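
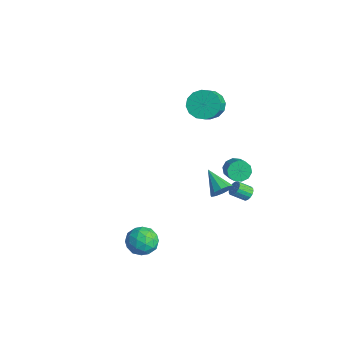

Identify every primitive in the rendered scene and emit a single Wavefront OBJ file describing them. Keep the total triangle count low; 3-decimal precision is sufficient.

v 1.111 -3.551 -2.784
v 1.816 -3.158 -2.178
v 2.224 -4.562 -3.422
v 2.929 -4.169 -2.816
v 2.184 -4.729 -2.427
v 1.497 -4.104 -2.033
v 2.543 -3.616 -3.567
v 1.856 -2.991 -3.173
v 2.701 -3.198 -2.662
v 2.479 -3.886 -1.957
v 1.561 -3.834 -3.643
v 1.339 -4.522 -2.938
v 1.366 -3.265 -2.425
v 2.674 -4.455 -3.175
v 2.236 -4.784 -2.946
v 2.651 -4.553 -2.59
v 1.178 -3.822 -2.34
v 1.593 -3.591 -1.984
v 1.809 -4.514 -2.13
v 2.447 -4.129 -3.616
v 2.862 -3.898 -3.26
v 1.389 -3.167 -3.01
v 1.804 -2.936 -2.654
v 2.231 -3.206 -3.47
v 2.301 -3.058 -2.353
v 2.955 -3.652 -2.728
v 2.728 -3.327 -3.17
v 2.324 -2.96 -2.938
v 2.17 -3.462 -1.939
v 2.824 -4.057 -2.314
v 2.387 -4.386 -2.086
v 1.982 -4.019 -1.854
v 2.69 -3.486 -2.224
v 1.216 -3.663 -3.286
v 1.87 -4.258 -3.661
v 2.058 -3.701 -3.746
v 1.653 -3.334 -3.514
v 1.085 -4.068 -2.872
v 1.739 -4.662 -3.247
v 1.716 -4.76 -2.662
v 1.312 -4.393 -2.43
v 1.35 -4.234 -3.376
v -0.243 2.63 -3.047
v 0.115 2.827 -2.395
v -1.757 2.55 -2.193
v -0.028 3.226 -2.611
v -0.253 3.398 -2.993
v -0.474 3.276 -3.397
v -0.608 2.907 -3.666
v -0.602 2.433 -3.7
v -0.459 2.033 -3.484
v -0.234 1.862 -3.102
v -0.012 1.984 -2.698
v 0.121 2.352 -2.428
v -0.372 3.535 -1.425
v 0.011 3.457 -2.054
v 0.934 3.227 -1.463
v 0.552 3.305 -0.835
v 0.038 3.895 -1.926
v 0.961 3.666 -1.335
v -0.092 4.195 -1.606
v 0.832 3.966 -1.016
v -0.329 4.244 -1.218
v 0.595 4.014 -0.627
v -0.582 4.021 -0.908
v 0.342 3.792 -0.318
v -0.754 3.613 -0.797
v 0.169 3.383 -0.206
v -0.781 3.174 -0.925
v 0.142 2.945 -0.334
v -0.652 2.874 -1.244
v 0.272 2.645 -0.654
v -0.415 2.826 -1.633
v 0.509 2.596 -1.042
v -0.162 3.048 -1.942
v 0.762 2.819 -1.352
v 0.297 4.065 -3.49
v 0.735 3.802 -3.589
v 0.42 3.053 -2.989
v -0.017 3.315 -2.89
v 0.791 3.938 -3.388
v 0.477 3.189 -2.789
v 0.735 4.104 -3.212
v 0.42 3.355 -2.612
v 0.578 4.26 -3.098
v 0.263 3.511 -2.498
v 0.357 4.372 -3.075
v 0.042 3.623 -2.475
v 0.122 4.413 -3.147
v -0.193 3.664 -2.547
v -0.073 4.375 -3.297
v -0.387 3.626 -2.697
v -0.182 4.265 -3.491
v -0.497 3.516 -2.891
v -0.182 4.109 -3.686
v -0.497 3.36 -3.086
v -0.072 3.943 -3.835
v -0.387 3.194 -3.235
v 0.122 3.805 -3.905
v -0.192 3.056 -3.305
v 0.357 3.727 -3.881
v 0.042 2.977 -3.281
v 0.578 3.725 -3.766
v 0.264 2.976 -3.166
v -4.229 3.964 1.413
v -3.391 4.184 0.838
v -2.352 3.235 1.993
v -3.191 3.016 2.567
v -3.423 4.584 1.197
v -2.384 3.636 2.351
v -3.671 4.819 1.613
v -2.633 3.87 2.767
v -4.069 4.824 1.975
v -3.031 3.876 3.13
v -4.51 4.599 2.187
v -3.471 3.651 3.342
v -4.876 4.204 2.191
v -3.837 3.256 3.346
v -5.068 3.745 1.987
v -4.029 2.796 3.142
v -5.036 3.344 1.629
v -3.997 2.396 2.783
v -4.787 3.11 1.213
v -3.749 2.161 2.367
v -4.389 3.104 0.85
v -3.351 2.156 2.005
v -3.949 3.329 0.638
v -2.91 2.381 1.793
v -3.583 3.724 0.634
v -2.544 2.776 1.789
f 1 38 17
f 38 12 41
f 17 41 6
f 38 41 17
f 1 17 13
f 17 6 18
f 13 18 2
f 17 18 13
f 1 13 22
f 13 2 23
f 22 23 8
f 13 23 22
f 1 22 34
f 22 8 37
f 34 37 11
f 22 37 34
f 1 34 38
f 34 11 42
f 38 42 12
f 34 42 38
f 2 18 29
f 18 6 32
f 29 32 10
f 18 32 29
f 6 41 19
f 41 12 40
f 19 40 5
f 41 40 19
f 12 42 39
f 42 11 35
f 39 35 3
f 42 35 39
f 11 37 36
f 37 8 24
f 36 24 7
f 37 24 36
f 8 23 28
f 23 2 25
f 28 25 9
f 23 25 28
f 4 30 16
f 30 10 31
f 16 31 5
f 30 31 16
f 4 16 14
f 16 5 15
f 14 15 3
f 16 15 14
f 4 14 21
f 14 3 20
f 21 20 7
f 14 20 21
f 4 21 26
f 21 7 27
f 26 27 9
f 21 27 26
f 4 26 30
f 26 9 33
f 30 33 10
f 26 33 30
f 5 31 19
f 31 10 32
f 19 32 6
f 31 32 19
f 3 15 39
f 15 5 40
f 39 40 12
f 15 40 39
f 7 20 36
f 20 3 35
f 36 35 11
f 20 35 36
f 9 27 28
f 27 7 24
f 28 24 8
f 27 24 28
f 10 33 29
f 33 9 25
f 29 25 2
f 33 25 29
f 44 43 46
f 44 46 45
f 46 43 47
f 46 47 45
f 47 43 48
f 47 48 45
f 48 43 49
f 48 49 45
f 49 43 50
f 49 50 45
f 50 43 51
f 50 51 45
f 51 43 52
f 51 52 45
f 52 43 53
f 52 53 45
f 53 43 54
f 53 54 45
f 54 43 44
f 54 44 45
f 56 55 59
f 56 59 57
f 57 59 60
f 57 60 58
f 59 55 61
f 59 61 60
f 60 61 62
f 60 62 58
f 61 55 63
f 61 63 62
f 62 63 64
f 62 64 58
f 63 55 65
f 63 65 64
f 64 65 66
f 64 66 58
f 65 55 67
f 65 67 66
f 66 67 68
f 66 68 58
f 67 55 69
f 67 69 68
f 68 69 70
f 68 70 58
f 69 55 71
f 69 71 70
f 70 71 72
f 70 72 58
f 71 55 73
f 71 73 72
f 72 73 74
f 72 74 58
f 73 55 75
f 73 75 74
f 74 75 76
f 74 76 58
f 75 55 56
f 75 56 76
f 76 56 57
f 76 57 58
f 78 77 81
f 78 81 79
f 79 81 82
f 79 82 80
f 81 77 83
f 81 83 82
f 82 83 84
f 82 84 80
f 83 77 85
f 83 85 84
f 84 85 86
f 84 86 80
f 85 77 87
f 85 87 86
f 86 87 88
f 86 88 80
f 87 77 89
f 87 89 88
f 88 89 90
f 88 90 80
f 89 77 91
f 89 91 90
f 90 91 92
f 90 92 80
f 91 77 93
f 91 93 92
f 92 93 94
f 92 94 80
f 93 77 95
f 93 95 94
f 94 95 96
f 94 96 80
f 95 77 97
f 95 97 96
f 96 97 98
f 96 98 80
f 97 77 99
f 97 99 98
f 98 99 100
f 98 100 80
f 99 77 101
f 99 101 100
f 100 101 102
f 100 102 80
f 101 77 103
f 101 103 102
f 102 103 104
f 102 104 80
f 103 77 78
f 103 78 104
f 104 78 79
f 104 79 80
f 106 105 109
f 106 109 107
f 107 109 110
f 107 110 108
f 109 105 111
f 109 111 110
f 110 111 112
f 110 112 108
f 111 105 113
f 111 113 112
f 112 113 114
f 112 114 108
f 113 105 115
f 113 115 114
f 114 115 116
f 114 116 108
f 115 105 117
f 115 117 116
f 116 117 118
f 116 118 108
f 117 105 119
f 117 119 118
f 118 119 120
f 118 120 108
f 119 105 121
f 119 121 120
f 120 121 122
f 120 122 108
f 121 105 123
f 121 123 122
f 122 123 124
f 122 124 108
f 123 105 125
f 123 125 124
f 124 125 126
f 124 126 108
f 125 105 127
f 125 127 126
f 126 127 128
f 126 128 108
f 127 105 129
f 127 129 128
f 128 129 130
f 128 130 108
f 129 105 106
f 129 106 130
f 130 106 107
f 130 107 108



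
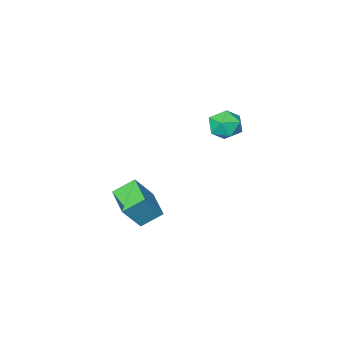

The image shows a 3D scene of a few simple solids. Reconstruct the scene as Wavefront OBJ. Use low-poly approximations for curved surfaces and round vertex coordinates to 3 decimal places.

v -1.917 1.416 2.212
v -0.947 1.792 2.366
v -1.493 -0.012 3.034
v -0.523 0.364 3.188
v -1.341 0.796 3.688
v -1.602 1.679 3.181
v -0.838 0.101 2.219
v -1.099 0.984 1.712
v -0.28 0.979 2.371
v -0.591 1.409 3.278
v -1.849 0.371 2.122
v -2.16 0.801 3.029
v 0.941 -2.845 -3.952
v 2.086 -2.839 -2.398
v 1.434 -0.974 -4.323
v 2.58 -0.968 -2.77
v 2.08 -3.312 -4.79
v 3.226 -3.306 -3.237
v 2.574 -1.441 -5.162
v 3.719 -1.435 -3.608
f 1 12 6
f 1 6 2
f 1 2 8
f 1 8 11
f 1 11 12
f 2 6 10
f 6 12 5
f 12 11 3
f 11 8 7
f 8 2 9
f 4 10 5
f 4 5 3
f 4 3 7
f 4 7 9
f 4 9 10
f 5 10 6
f 3 5 12
f 7 3 11
f 9 7 8
f 10 9 2
f 14 16 13
f 17 14 13
f 13 16 15
f 15 17 13
f 14 20 16
f 18 14 17
f 18 20 14
f 16 20 15
f 19 17 15
f 15 20 19
f 19 18 17
f 20 18 19



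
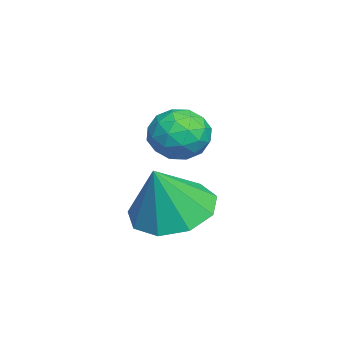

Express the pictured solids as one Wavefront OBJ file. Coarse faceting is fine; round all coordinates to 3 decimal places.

v 3.194 1.032 -2.784
v 4.127 0.809 -3.234
v 3.786 0.668 -1.376
v 4.104 1.508 -3.044
v 3.655 1.985 -2.732
v 2.99 2.015 -2.444
v 2.42 1.585 -2.315
v 2.213 0.896 -2.406
v 2.464 0.271 -2.673
v 3.057 0.001 -2.992
v 3.713 0.214 -3.214
v 0.895 1.678 -1.547
v 1.638 1.482 -1.26
v 0.482 0.438 -1.32
v 1.225 0.242 -1.033
v 0.742 0.752 -0.609
v 0.998 1.519 -0.749
v 1.122 0.401 -1.831
v 1.378 1.168 -1.971
v 1.779 0.694 -1.435
v 1.543 0.911 -0.68
v 0.577 1.009 -1.9
v 0.341 1.226 -1.145
v 1.303 1.689 -1.424
v 0.817 0.231 -1.156
v 0.533 0.531 -0.907
v 0.97 0.416 -0.738
v 0.927 1.71 -1.123
v 1.363 1.596 -0.955
v 0.836 1.166 -0.572
v 0.757 0.324 -1.625
v 1.193 0.21 -1.457
v 1.15 1.504 -1.842
v 1.587 1.389 -1.673
v 1.284 0.754 -2.008
v 1.822 1.11 -1.358
v 1.579 0.382 -1.224
v 1.519 0.475 -1.693
v 1.669 0.925 -1.776
v 1.684 1.238 -0.914
v 1.441 0.509 -0.78
v 1.157 0.809 -0.531
v 1.308 1.259 -0.614
v 1.767 0.774 -1.017
v 0.679 1.411 -1.8
v 0.436 0.682 -1.666
v 0.812 0.661 -1.966
v 0.963 1.111 -2.049
v 0.541 1.538 -1.356
v 0.298 0.81 -1.222
v 0.451 0.995 -0.804
v 0.601 1.445 -0.887
v 0.353 1.146 -1.563
f 2 1 4
f 2 4 3
f 4 1 5
f 4 5 3
f 5 1 6
f 5 6 3
f 6 1 7
f 6 7 3
f 7 1 8
f 7 8 3
f 8 1 9
f 8 9 3
f 9 1 10
f 9 10 3
f 10 1 11
f 10 11 3
f 11 1 2
f 11 2 3
f 12 49 28
f 49 23 52
f 28 52 17
f 49 52 28
f 12 28 24
f 28 17 29
f 24 29 13
f 28 29 24
f 12 24 33
f 24 13 34
f 33 34 19
f 24 34 33
f 12 33 45
f 33 19 48
f 45 48 22
f 33 48 45
f 12 45 49
f 45 22 53
f 49 53 23
f 45 53 49
f 13 29 40
f 29 17 43
f 40 43 21
f 29 43 40
f 17 52 30
f 52 23 51
f 30 51 16
f 52 51 30
f 23 53 50
f 53 22 46
f 50 46 14
f 53 46 50
f 22 48 47
f 48 19 35
f 47 35 18
f 48 35 47
f 19 34 39
f 34 13 36
f 39 36 20
f 34 36 39
f 15 41 27
f 41 21 42
f 27 42 16
f 41 42 27
f 15 27 25
f 27 16 26
f 25 26 14
f 27 26 25
f 15 25 32
f 25 14 31
f 32 31 18
f 25 31 32
f 15 32 37
f 32 18 38
f 37 38 20
f 32 38 37
f 15 37 41
f 37 20 44
f 41 44 21
f 37 44 41
f 16 42 30
f 42 21 43
f 30 43 17
f 42 43 30
f 14 26 50
f 26 16 51
f 50 51 23
f 26 51 50
f 18 31 47
f 31 14 46
f 47 46 22
f 31 46 47
f 20 38 39
f 38 18 35
f 39 35 19
f 38 35 39
f 21 44 40
f 44 20 36
f 40 36 13
f 44 36 40



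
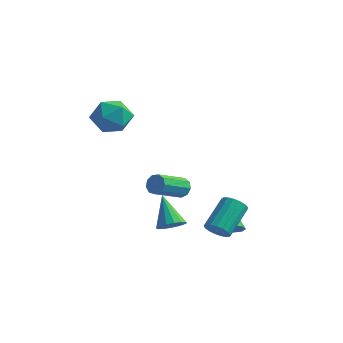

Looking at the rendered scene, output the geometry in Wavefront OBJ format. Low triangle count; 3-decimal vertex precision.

v -3.603 0.345 2.566
v -2.954 -0.364 1.943
v -3.766 -0.956 3.877
v -3.117 -1.665 3.254
v -2.651 -0.735 3.734
v -2.55 0.069 2.924
v -4.17 -1.389 2.896
v -4.069 -0.585 2.086
v -3.304 -1.436 2.147
v -2.365 -1.032 2.665
v -4.355 -0.288 3.155
v -3.416 0.116 3.673
v 0.035 -0.422 -3.671
v 0.657 -0.463 -3.219
v -1.015 0.242 -2.169
v 0.666 -0.096 -3.375
v 0.506 0.183 -3.61
v 0.22 0.301 -3.861
v -0.115 0.224 -4.062
v -0.411 -0.026 -4.158
v -0.587 -0.382 -4.124
v -0.596 -0.749 -3.968
v -0.436 -1.028 -3.733
v -0.15 -1.145 -3.481
v 0.185 -1.068 -3.281
v 0.481 -0.819 -3.185
v 2.594 1.113 -3.76
v 2.816 0.804 -3.309
v 2.026 1.927 -2.92
v 3.092 1.135 -3.443
v 3.076 1.453 -3.763
v 2.778 1.573 -4.081
v 2.373 1.423 -4.21
v 2.097 1.091 -4.076
v 2.112 0.773 -3.756
v 2.411 0.654 -3.439
v -1.473 2.468 -2.694
v -1.077 2.614 -2.226
v -1.431 0.918 -1.398
v -1.827 0.772 -1.866
v -1.476 2.745 -2.128
v -1.83 1.049 -1.3
v -1.873 2.746 -2.295
v -2.227 1.051 -1.467
v -2.083 2.617 -2.648
v -2.437 0.922 -1.82
v -2.008 2.419 -3.023
v -2.362 0.723 -2.195
v -1.682 2.243 -3.244
v -2.036 0.547 -2.416
v -1.259 2.172 -3.208
v -1.613 0.477 -2.379
v -0.935 2.24 -2.931
v -1.289 0.544 -2.103
v -0.864 2.414 -2.543
v -1.218 0.719 -1.715
v 2.871 -0.668 -3.019
v 3.099 -1.057 -2.483
v 3.036 0.499 -1.326
v 2.809 0.888 -1.861
v 3.38 -0.941 -2.624
v 3.317 0.614 -1.466
v 3.545 -0.763 -2.854
v 3.482 0.793 -1.697
v 3.556 -0.563 -3.123
v 3.493 0.993 -1.965
v 3.409 -0.387 -3.367
v 3.346 1.169 -2.21
v 3.14 -0.275 -3.532
v 3.077 1.281 -2.375
v 2.809 -0.253 -3.579
v 2.746 1.302 -2.422
v 2.492 -0.326 -3.498
v 2.429 1.229 -2.341
v 2.263 -0.478 -3.307
v 2.2 1.078 -2.149
v 2.172 -0.673 -3.05
v 2.109 0.883 -1.892
v 2.242 -0.867 -2.786
v 2.179 0.689 -1.628
v 2.456 -1.015 -2.575
v 2.393 0.541 -1.417
v 2.765 -1.084 -2.466
v 2.702 0.472 -1.308
f 1 12 6
f 1 6 2
f 1 2 8
f 1 8 11
f 1 11 12
f 2 6 10
f 6 12 5
f 12 11 3
f 11 8 7
f 8 2 9
f 4 10 5
f 4 5 3
f 4 3 7
f 4 7 9
f 4 9 10
f 5 10 6
f 3 5 12
f 7 3 11
f 9 7 8
f 10 9 2
f 14 13 16
f 14 16 15
f 16 13 17
f 16 17 15
f 17 13 18
f 17 18 15
f 18 13 19
f 18 19 15
f 19 13 20
f 19 20 15
f 20 13 21
f 20 21 15
f 21 13 22
f 21 22 15
f 22 13 23
f 22 23 15
f 23 13 24
f 23 24 15
f 24 13 25
f 24 25 15
f 25 13 26
f 25 26 15
f 26 13 14
f 26 14 15
f 28 27 30
f 28 30 29
f 30 27 31
f 30 31 29
f 31 27 32
f 31 32 29
f 32 27 33
f 32 33 29
f 33 27 34
f 33 34 29
f 34 27 35
f 34 35 29
f 35 27 36
f 35 36 29
f 36 27 28
f 36 28 29
f 38 37 41
f 38 41 39
f 39 41 42
f 39 42 40
f 41 37 43
f 41 43 42
f 42 43 44
f 42 44 40
f 43 37 45
f 43 45 44
f 44 45 46
f 44 46 40
f 45 37 47
f 45 47 46
f 46 47 48
f 46 48 40
f 47 37 49
f 47 49 48
f 48 49 50
f 48 50 40
f 49 37 51
f 49 51 50
f 50 51 52
f 50 52 40
f 51 37 53
f 51 53 52
f 52 53 54
f 52 54 40
f 53 37 55
f 53 55 54
f 54 55 56
f 54 56 40
f 55 37 38
f 55 38 56
f 56 38 39
f 56 39 40
f 58 57 61
f 58 61 59
f 59 61 62
f 59 62 60
f 61 57 63
f 61 63 62
f 62 63 64
f 62 64 60
f 63 57 65
f 63 65 64
f 64 65 66
f 64 66 60
f 65 57 67
f 65 67 66
f 66 67 68
f 66 68 60
f 67 57 69
f 67 69 68
f 68 69 70
f 68 70 60
f 69 57 71
f 69 71 70
f 70 71 72
f 70 72 60
f 71 57 73
f 71 73 72
f 72 73 74
f 72 74 60
f 73 57 75
f 73 75 74
f 74 75 76
f 74 76 60
f 75 57 77
f 75 77 76
f 76 77 78
f 76 78 60
f 77 57 79
f 77 79 78
f 78 79 80
f 78 80 60
f 79 57 81
f 79 81 80
f 80 81 82
f 80 82 60
f 81 57 83
f 81 83 82
f 82 83 84
f 82 84 60
f 83 57 58
f 83 58 84
f 84 58 59
f 84 59 60



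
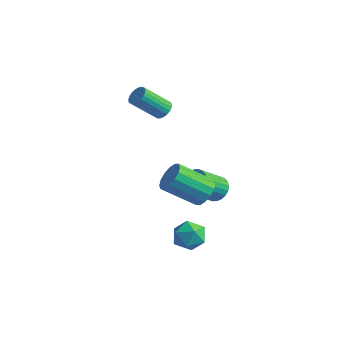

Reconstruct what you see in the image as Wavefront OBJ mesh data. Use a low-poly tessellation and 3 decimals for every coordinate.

v 1.657 -3.164 -2.759
v 1.99 -2.847 -3.55
v 3.03 -3.233 -2.21
v 3.363 -2.916 -3.001
v 2.869 -2.368 -2.46
v 2.021 -2.325 -2.799
v 2.999 -3.755 -2.961
v 2.151 -3.712 -3.3
v 2.819 -3.212 -3.675
v 2.738 -2.355 -3.365
v 2.282 -3.725 -2.395
v 2.201 -2.868 -2.085
v 1.588 -0.914 -1.407
v 1.968 -0.606 -0.712
v 0.752 -1.797 0.482
v 0.372 -2.106 -0.213
v 1.63 -0.335 -0.787
v 0.413 -1.526 0.408
v 1.28 -0.219 -1.028
v 0.064 -1.41 0.167
v 1.013 -0.29 -1.37
v -0.204 -1.481 -0.176
v 0.9 -0.528 -1.723
v -0.316 -1.719 -0.528
v 0.972 -0.869 -1.99
v -0.245 -2.061 -0.796
v 1.208 -1.223 -2.102
v -0.008 -2.414 -0.908
v 1.547 -1.494 -2.028
v 0.33 -2.685 -0.833
v 1.896 -1.61 -1.787
v 0.68 -2.801 -0.592
v 2.164 -1.539 -1.444
v 0.947 -2.73 -0.25
v 2.276 -1.301 -1.092
v 1.06 -2.492 0.103
v 2.205 -0.959 -0.824
v 0.988 -2.151 0.37
v -0.485 2.264 -3.891
v -0.04 1.789 -4.322
v -0.371 0.461 -3.199
v -0.815 0.936 -2.769
v 0.165 1.902 -4.128
v -0.166 0.574 -3.005
v 0.271 2.07 -3.898
v -0.06 0.743 -2.775
v 0.262 2.268 -3.667
v -0.069 0.94 -2.544
v 0.14 2.465 -3.47
v -0.191 1.137 -2.347
v -0.078 2.631 -3.337
v -0.409 1.304 -2.214
v -0.357 2.742 -3.289
v -0.688 1.414 -2.166
v -0.656 2.78 -3.332
v -0.987 1.452 -2.209
v -0.929 2.739 -3.461
v -1.26 1.411 -2.338
v -1.134 2.626 -3.655
v -1.465 1.298 -2.532
v -1.24 2.457 -3.885
v -1.571 1.13 -2.762
v -1.231 2.26 -4.116
v -1.562 0.932 -2.993
v -1.109 2.063 -4.313
v -1.44 0.735 -3.19
v -0.891 1.896 -4.446
v -1.222 0.569 -3.323
v -0.612 1.786 -4.494
v -0.943 0.458 -3.371
v -0.313 1.748 -4.451
v -0.644 0.42 -3.328
v -3.495 1.569 0.979
v -3.18 1.849 1.407
v -3.931 0.73 2.689
v -4.245 0.451 2.261
v -3.39 1.983 1.401
v -4.141 0.864 2.683
v -3.619 2.046 1.322
v -4.37 0.927 2.604
v -3.825 2.026 1.183
v -4.576 0.907 2.466
v -3.975 1.927 1.01
v -4.726 0.809 2.292
v -4.041 1.767 0.831
v -4.792 0.648 2.113
v -4.013 1.572 0.677
v -4.764 0.453 1.96
v -3.895 1.377 0.576
v -4.646 0.258 1.858
v -3.708 1.215 0.544
v -4.459 0.096 1.827
v -3.484 1.114 0.588
v -4.235 -0.004 1.87
v -3.262 1.092 0.699
v -4.013 -0.026 1.981
v -3.08 1.153 0.858
v -3.831 0.034 2.141
v -2.969 1.285 1.039
v -3.72 0.167 2.321
v -2.95 1.467 1.209
v -3.701 0.348 2.491
v -3.024 1.666 1.339
v -3.775 0.548 2.621
f 1 12 6
f 1 6 2
f 1 2 8
f 1 8 11
f 1 11 12
f 2 6 10
f 6 12 5
f 12 11 3
f 11 8 7
f 8 2 9
f 4 10 5
f 4 5 3
f 4 3 7
f 4 7 9
f 4 9 10
f 5 10 6
f 3 5 12
f 7 3 11
f 9 7 8
f 10 9 2
f 14 13 17
f 14 17 15
f 15 17 18
f 15 18 16
f 17 13 19
f 17 19 18
f 18 19 20
f 18 20 16
f 19 13 21
f 19 21 20
f 20 21 22
f 20 22 16
f 21 13 23
f 21 23 22
f 22 23 24
f 22 24 16
f 23 13 25
f 23 25 24
f 24 25 26
f 24 26 16
f 25 13 27
f 25 27 26
f 26 27 28
f 26 28 16
f 27 13 29
f 27 29 28
f 28 29 30
f 28 30 16
f 29 13 31
f 29 31 30
f 30 31 32
f 30 32 16
f 31 13 33
f 31 33 32
f 32 33 34
f 32 34 16
f 33 13 35
f 33 35 34
f 34 35 36
f 34 36 16
f 35 13 37
f 35 37 36
f 36 37 38
f 36 38 16
f 37 13 14
f 37 14 38
f 38 14 15
f 38 15 16
f 40 39 43
f 40 43 41
f 41 43 44
f 41 44 42
f 43 39 45
f 43 45 44
f 44 45 46
f 44 46 42
f 45 39 47
f 45 47 46
f 46 47 48
f 46 48 42
f 47 39 49
f 47 49 48
f 48 49 50
f 48 50 42
f 49 39 51
f 49 51 50
f 50 51 52
f 50 52 42
f 51 39 53
f 51 53 52
f 52 53 54
f 52 54 42
f 53 39 55
f 53 55 54
f 54 55 56
f 54 56 42
f 55 39 57
f 55 57 56
f 56 57 58
f 56 58 42
f 57 39 59
f 57 59 58
f 58 59 60
f 58 60 42
f 59 39 61
f 59 61 60
f 60 61 62
f 60 62 42
f 61 39 63
f 61 63 62
f 62 63 64
f 62 64 42
f 63 39 65
f 63 65 64
f 64 65 66
f 64 66 42
f 65 39 67
f 65 67 66
f 66 67 68
f 66 68 42
f 67 39 69
f 67 69 68
f 68 69 70
f 68 70 42
f 69 39 71
f 69 71 70
f 70 71 72
f 70 72 42
f 71 39 40
f 71 40 72
f 72 40 41
f 72 41 42
f 74 73 77
f 74 77 75
f 75 77 78
f 75 78 76
f 77 73 79
f 77 79 78
f 78 79 80
f 78 80 76
f 79 73 81
f 79 81 80
f 80 81 82
f 80 82 76
f 81 73 83
f 81 83 82
f 82 83 84
f 82 84 76
f 83 73 85
f 83 85 84
f 84 85 86
f 84 86 76
f 85 73 87
f 85 87 86
f 86 87 88
f 86 88 76
f 87 73 89
f 87 89 88
f 88 89 90
f 88 90 76
f 89 73 91
f 89 91 90
f 90 91 92
f 90 92 76
f 91 73 93
f 91 93 92
f 92 93 94
f 92 94 76
f 93 73 95
f 93 95 94
f 94 95 96
f 94 96 76
f 95 73 97
f 95 97 96
f 96 97 98
f 96 98 76
f 97 73 99
f 97 99 98
f 98 99 100
f 98 100 76
f 99 73 101
f 99 101 100
f 100 101 102
f 100 102 76
f 101 73 103
f 101 103 102
f 102 103 104
f 102 104 76
f 103 73 74
f 103 74 104
f 104 74 75
f 104 75 76



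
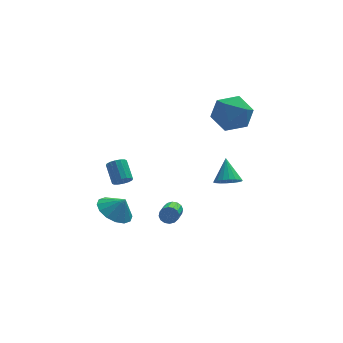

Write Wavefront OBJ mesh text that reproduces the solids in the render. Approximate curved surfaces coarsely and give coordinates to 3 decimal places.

v 1.969 2.445 -1.873
v 2.513 2.029 -1.544
v 2.111 3.475 -0.807
v 2.687 2.225 -1.757
v 2.719 2.465 -1.993
v 2.602 2.701 -2.206
v 2.36 2.886 -2.352
v 2.04 2.984 -2.404
v 1.706 2.975 -2.351
v 1.424 2.861 -2.203
v 1.25 2.664 -1.989
v 1.218 2.424 -1.753
v 1.335 2.188 -1.541
v 1.577 2.003 -1.394
v 1.897 1.905 -1.343
v 2.231 1.914 -1.396
v 1.093 2.78 2.988
v 1.656 3.694 3.544
v 2.824 2.026 2.476
v 3.387 2.94 3.032
v 2.795 2.11 3.682
v 1.725 2.576 3.998
v 2.755 3.144 2.022
v 1.685 3.61 2.338
v 2.683 3.919 2.947
v 2.708 3.28 3.973
v 1.772 2.44 2.047
v 1.797 1.801 3.073
v -3.665 1.763 -0.467
v -3.139 1.733 -0.347
v -3.25 2.727 0.387
v -3.775 2.757 0.267
v -3.153 1.898 -0.572
v -3.263 2.892 0.161
v -3.303 2.027 -0.769
v -3.414 3.02 -0.036
v -3.551 2.085 -0.885
v -3.661 3.078 -0.152
v -3.829 2.057 -0.889
v -3.94 3.05 -0.156
v -4.063 1.95 -0.78
v -4.174 2.944 -0.046
v -4.19 1.793 -0.587
v -4.301 2.787 0.147
v -4.177 1.628 -0.361
v -4.287 2.622 0.372
v -4.026 1.5 -0.164
v -4.137 2.493 0.569
v -3.779 1.442 -0.048
v -3.889 2.435 0.685
v -3.5 1.47 -0.044
v -3.611 2.463 0.689
v -3.266 1.576 -0.154
v -3.377 2.57 0.58
v -4.192 1.261 -2.23
v -3.344 1.697 -2.645
v -3.668 1.079 -1.35
v -3.606 2.102 -2.405
v -4.025 2.281 -2.119
v -4.488 2.187 -1.862
v -4.873 1.845 -1.704
v -5.075 1.346 -1.687
v -5.04 0.825 -1.815
v -4.778 0.42 -2.055
v -4.359 0.241 -2.341
v -3.895 0.334 -2.598
v -3.511 0.677 -2.756
v -3.309 1.175 -2.773
v -0.918 2.468 -3.632
v -0.682 2.19 -4.003
v -1.245 0.635 -3.198
v -1.482 0.912 -2.828
v -0.496 2.223 -3.811
v -1.059 0.667 -3.006
v -0.423 2.32 -3.571
v -0.987 0.765 -2.766
v -0.483 2.458 -3.348
v -1.047 0.902 -2.543
v -0.66 2.598 -3.2
v -1.223 1.042 -2.395
v -0.906 2.703 -3.169
v -1.469 1.147 -2.364
v -1.155 2.745 -3.262
v -1.718 1.19 -2.457
v -1.341 2.713 -3.454
v -1.904 1.157 -2.649
v -1.413 2.615 -3.694
v -1.977 1.06 -2.889
v -1.353 2.478 -3.917
v -1.917 0.922 -3.112
v -1.177 2.338 -4.065
v -1.74 0.782 -3.26
v -0.931 2.233 -4.096
v -1.494 0.677 -3.291
f 2 1 4
f 2 4 3
f 4 1 5
f 4 5 3
f 5 1 6
f 5 6 3
f 6 1 7
f 6 7 3
f 7 1 8
f 7 8 3
f 8 1 9
f 8 9 3
f 9 1 10
f 9 10 3
f 10 1 11
f 10 11 3
f 11 1 12
f 11 12 3
f 12 1 13
f 12 13 3
f 13 1 14
f 13 14 3
f 14 1 15
f 14 15 3
f 15 1 16
f 15 16 3
f 16 1 2
f 16 2 3
f 17 28 22
f 17 22 18
f 17 18 24
f 17 24 27
f 17 27 28
f 18 22 26
f 22 28 21
f 28 27 19
f 27 24 23
f 24 18 25
f 20 26 21
f 20 21 19
f 20 19 23
f 20 23 25
f 20 25 26
f 21 26 22
f 19 21 28
f 23 19 27
f 25 23 24
f 26 25 18
f 30 29 33
f 30 33 31
f 31 33 34
f 31 34 32
f 33 29 35
f 33 35 34
f 34 35 36
f 34 36 32
f 35 29 37
f 35 37 36
f 36 37 38
f 36 38 32
f 37 29 39
f 37 39 38
f 38 39 40
f 38 40 32
f 39 29 41
f 39 41 40
f 40 41 42
f 40 42 32
f 41 29 43
f 41 43 42
f 42 43 44
f 42 44 32
f 43 29 45
f 43 45 44
f 44 45 46
f 44 46 32
f 45 29 47
f 45 47 46
f 46 47 48
f 46 48 32
f 47 29 49
f 47 49 48
f 48 49 50
f 48 50 32
f 49 29 51
f 49 51 50
f 50 51 52
f 50 52 32
f 51 29 53
f 51 53 52
f 52 53 54
f 52 54 32
f 53 29 30
f 53 30 54
f 54 30 31
f 54 31 32
f 56 55 58
f 56 58 57
f 58 55 59
f 58 59 57
f 59 55 60
f 59 60 57
f 60 55 61
f 60 61 57
f 61 55 62
f 61 62 57
f 62 55 63
f 62 63 57
f 63 55 64
f 63 64 57
f 64 55 65
f 64 65 57
f 65 55 66
f 65 66 57
f 66 55 67
f 66 67 57
f 67 55 68
f 67 68 57
f 68 55 56
f 68 56 57
f 70 69 73
f 70 73 71
f 71 73 74
f 71 74 72
f 73 69 75
f 73 75 74
f 74 75 76
f 74 76 72
f 75 69 77
f 75 77 76
f 76 77 78
f 76 78 72
f 77 69 79
f 77 79 78
f 78 79 80
f 78 80 72
f 79 69 81
f 79 81 80
f 80 81 82
f 80 82 72
f 81 69 83
f 81 83 82
f 82 83 84
f 82 84 72
f 83 69 85
f 83 85 84
f 84 85 86
f 84 86 72
f 85 69 87
f 85 87 86
f 86 87 88
f 86 88 72
f 87 69 89
f 87 89 88
f 88 89 90
f 88 90 72
f 89 69 91
f 89 91 90
f 90 91 92
f 90 92 72
f 91 69 93
f 91 93 92
f 92 93 94
f 92 94 72
f 93 69 70
f 93 70 94
f 94 70 71
f 94 71 72



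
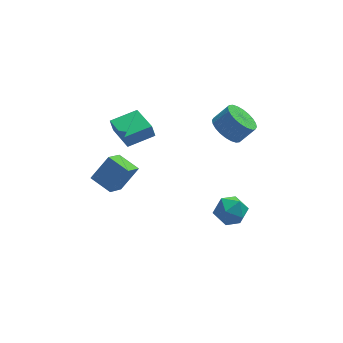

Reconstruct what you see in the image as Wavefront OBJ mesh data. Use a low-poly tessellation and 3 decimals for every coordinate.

v 3.171 -1.089 2.49
v 3.739 -1.856 1.984
v 4.637 -1.837 2.964
v 4.069 -1.071 3.47
v 3.909 -1.506 1.821
v 4.808 -1.488 2.801
v 3.966 -1.093 1.76
v 4.865 -1.075 2.74
v 3.903 -0.68 1.81
v 4.802 -0.661 2.79
v 3.728 -0.329 1.964
v 4.627 -0.31 2.944
v 3.468 -0.093 2.198
v 4.367 -0.074 3.178
v 3.163 -0.009 2.476
v 4.062 0.009 3.456
v 2.859 -0.09 2.757
v 3.758 -0.071 3.737
v 2.603 -0.323 2.996
v 3.501 -0.304 3.976
v 2.432 -0.672 3.159
v 3.331 -0.654 4.139
v 2.375 -1.085 3.22
v 3.274 -1.067 4.2
v 2.438 -1.499 3.17
v 3.337 -1.48 4.15
v 2.613 -1.85 3.016
v 3.512 -1.831 3.996
v 2.873 -2.086 2.782
v 3.772 -2.067 3.762
v 3.178 -2.169 2.504
v 4.077 -2.151 3.484
v 3.482 -2.089 2.223
v 4.381 -2.07 3.203
v -2.554 -1.632 2.63
v -2.721 -1.55 3.428
v -2.994 0.39 2.331
v -3.161 0.472 3.129
v -0.919 -1.232 2.931
v -1.086 -1.15 3.729
v -1.359 0.79 2.632
v -1.526 0.872 3.43
v -3.714 0.514 -1.9
v -4.526 -0.615 -0.854
v -2.592 0.928 -0.582
v -3.404 -0.201 0.464
v -2.796 -0.559 -2.344
v -3.608 -1.688 -1.298
v -1.674 -0.145 -1.026
v -2.486 -1.274 0.02
v 2.494 -2.392 -2.99
v 3.417 -2.661 -3.513
v 2.503 -3.959 -2.167
v 3.426 -4.228 -2.69
v 3.438 -3.445 -1.926
v 3.433 -2.477 -2.435
v 2.487 -4.143 -3.245
v 2.482 -3.175 -3.754
v 3.412 -3.744 -3.67
v 4 -3.312 -2.855
v 1.92 -3.308 -2.825
v 2.508 -2.876 -2.01
f 2 1 5
f 2 5 3
f 3 5 6
f 3 6 4
f 5 1 7
f 5 7 6
f 6 7 8
f 6 8 4
f 7 1 9
f 7 9 8
f 8 9 10
f 8 10 4
f 9 1 11
f 9 11 10
f 10 11 12
f 10 12 4
f 11 1 13
f 11 13 12
f 12 13 14
f 12 14 4
f 13 1 15
f 13 15 14
f 14 15 16
f 14 16 4
f 15 1 17
f 15 17 16
f 16 17 18
f 16 18 4
f 17 1 19
f 17 19 18
f 18 19 20
f 18 20 4
f 19 1 21
f 19 21 20
f 20 21 22
f 20 22 4
f 21 1 23
f 21 23 22
f 22 23 24
f 22 24 4
f 23 1 25
f 23 25 24
f 24 25 26
f 24 26 4
f 25 1 27
f 25 27 26
f 26 27 28
f 26 28 4
f 27 1 29
f 27 29 28
f 28 29 30
f 28 30 4
f 29 1 31
f 29 31 30
f 30 31 32
f 30 32 4
f 31 1 33
f 31 33 32
f 32 33 34
f 32 34 4
f 33 1 2
f 33 2 34
f 34 2 3
f 34 3 4
f 36 38 35
f 39 36 35
f 35 38 37
f 37 39 35
f 36 42 38
f 40 36 39
f 40 42 36
f 38 42 37
f 41 39 37
f 37 42 41
f 41 40 39
f 42 40 41
f 44 46 43
f 47 44 43
f 43 46 45
f 45 47 43
f 44 50 46
f 48 44 47
f 48 50 44
f 46 50 45
f 49 47 45
f 45 50 49
f 49 48 47
f 50 48 49
f 51 62 56
f 51 56 52
f 51 52 58
f 51 58 61
f 51 61 62
f 52 56 60
f 56 62 55
f 62 61 53
f 61 58 57
f 58 52 59
f 54 60 55
f 54 55 53
f 54 53 57
f 54 57 59
f 54 59 60
f 55 60 56
f 53 55 62
f 57 53 61
f 59 57 58
f 60 59 52



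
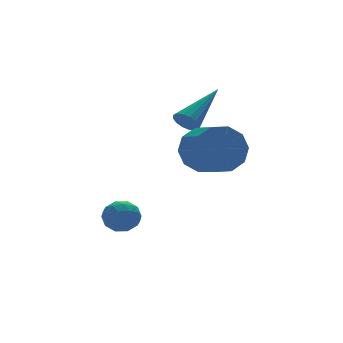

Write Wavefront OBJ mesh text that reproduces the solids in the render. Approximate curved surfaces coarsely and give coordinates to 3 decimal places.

v 1.908 -1.682 1.205
v 2.123 -1.515 0.773
v 3.492 -1.058 2.235
v 1.983 -1.31 0.864
v 1.823 -1.204 1.046
v 1.686 -1.227 1.271
v 1.609 -1.371 1.477
v 1.611 -1.599 1.611
v 1.693 -1.849 1.636
v 1.833 -2.054 1.546
v 1.992 -2.159 1.364
v 2.129 -2.136 1.139
v 2.207 -1.992 0.932
v 2.205 -1.764 0.798
v -0.353 -1.349 -2.039
v 0.106 -1.635 -2.457
v -1.166 -1.885 -2.563
v -0.707 -2.171 -2.981
v -0.727 -2.35 -2.322
v -0.225 -2.019 -1.998
v -0.835 -1.501 -3.022
v -0.333 -1.17 -2.698
v -0.192 -1.729 -3.065
v -0.125 -2.254 -2.632
v -0.935 -1.266 -2.388
v -0.868 -1.791 -1.955
v -0.052 -1.445 -2.202
v -1.008 -2.075 -2.818
v -1.019 -2.18 -2.431
v -0.75 -2.349 -2.677
v -0.247 -1.67 -1.932
v 0.023 -1.839 -2.178
v -0.466 -2.259 -2.098
v -1.083 -1.681 -2.842
v -0.813 -1.85 -3.088
v -0.31 -1.171 -2.343
v -0.041 -1.34 -2.589
v -0.594 -1.261 -2.922
v 0.042 -1.669 -2.805
v -0.435 -1.984 -3.113
v -0.511 -1.59 -3.137
v -0.216 -1.395 -2.946
v 0.081 -1.977 -2.55
v -0.396 -2.292 -2.859
v -0.408 -2.397 -2.471
v -0.113 -2.203 -2.28
v -0.094 -2.032 -2.907
v -0.664 -1.228 -2.161
v -1.141 -1.543 -2.47
v -0.947 -1.317 -2.74
v -0.652 -1.123 -2.549
v -0.625 -1.536 -1.907
v -1.102 -1.851 -2.215
v -0.844 -2.125 -2.074
v -0.549 -1.93 -1.883
v -0.966 -1.488 -2.113
v 2.373 -2.111 0.028
v 2.781 -1.848 0.868
v 2.695 -3.007 1.272
v 2.287 -3.269 0.432
v 2.187 -1.785 0.923
v 2.102 -2.944 1.327
v 1.664 -1.847 0.636
v 1.579 -3.005 1.04
v 1.412 -2.009 0.117
v 1.327 -3.168 0.52
v 1.527 -2.21 -0.436
v 1.442 -3.369 -0.032
v 1.965 -2.373 -0.812
v 1.879 -3.532 -0.408
v 2.558 -2.436 -0.867
v 2.473 -3.595 -0.463
v 3.081 -2.375 -0.58
v 2.996 -3.533 -0.176
v 3.333 -2.212 -0.06
v 3.248 -3.371 0.343
v 3.218 -2.011 0.492
v 3.133 -3.17 0.896
f 2 1 4
f 2 4 3
f 4 1 5
f 4 5 3
f 5 1 6
f 5 6 3
f 6 1 7
f 6 7 3
f 7 1 8
f 7 8 3
f 8 1 9
f 8 9 3
f 9 1 10
f 9 10 3
f 10 1 11
f 10 11 3
f 11 1 12
f 11 12 3
f 12 1 13
f 12 13 3
f 13 1 14
f 13 14 3
f 14 1 2
f 14 2 3
f 15 52 31
f 52 26 55
f 31 55 20
f 52 55 31
f 15 31 27
f 31 20 32
f 27 32 16
f 31 32 27
f 15 27 36
f 27 16 37
f 36 37 22
f 27 37 36
f 15 36 48
f 36 22 51
f 48 51 25
f 36 51 48
f 15 48 52
f 48 25 56
f 52 56 26
f 48 56 52
f 16 32 43
f 32 20 46
f 43 46 24
f 32 46 43
f 20 55 33
f 55 26 54
f 33 54 19
f 55 54 33
f 26 56 53
f 56 25 49
f 53 49 17
f 56 49 53
f 25 51 50
f 51 22 38
f 50 38 21
f 51 38 50
f 22 37 42
f 37 16 39
f 42 39 23
f 37 39 42
f 18 44 30
f 44 24 45
f 30 45 19
f 44 45 30
f 18 30 28
f 30 19 29
f 28 29 17
f 30 29 28
f 18 28 35
f 28 17 34
f 35 34 21
f 28 34 35
f 18 35 40
f 35 21 41
f 40 41 23
f 35 41 40
f 18 40 44
f 40 23 47
f 44 47 24
f 40 47 44
f 19 45 33
f 45 24 46
f 33 46 20
f 45 46 33
f 17 29 53
f 29 19 54
f 53 54 26
f 29 54 53
f 21 34 50
f 34 17 49
f 50 49 25
f 34 49 50
f 23 41 42
f 41 21 38
f 42 38 22
f 41 38 42
f 24 47 43
f 47 23 39
f 43 39 16
f 47 39 43
f 58 57 61
f 58 61 59
f 59 61 62
f 59 62 60
f 61 57 63
f 61 63 62
f 62 63 64
f 62 64 60
f 63 57 65
f 63 65 64
f 64 65 66
f 64 66 60
f 65 57 67
f 65 67 66
f 66 67 68
f 66 68 60
f 67 57 69
f 67 69 68
f 68 69 70
f 68 70 60
f 69 57 71
f 69 71 70
f 70 71 72
f 70 72 60
f 71 57 73
f 71 73 72
f 72 73 74
f 72 74 60
f 73 57 75
f 73 75 74
f 74 75 76
f 74 76 60
f 75 57 77
f 75 77 76
f 76 77 78
f 76 78 60
f 77 57 58
f 77 58 78
f 78 58 59
f 78 59 60



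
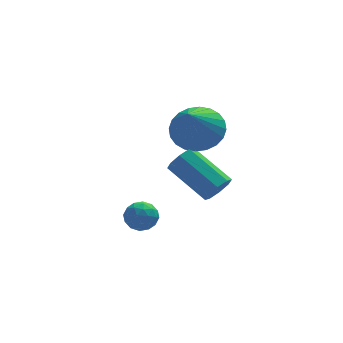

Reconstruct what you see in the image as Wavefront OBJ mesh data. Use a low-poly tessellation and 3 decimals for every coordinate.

v 0.82 3.067 -1.282
v 1.374 3.301 -1.584
v 1.426 2.699 -0.456
v 1.98 2.933 -0.758
v 1.527 3.363 -0.508
v 1.152 3.59 -1.019
v 1.648 2.41 -1.021
v 1.273 2.637 -1.532
v 1.886 2.895 -1.423
v 1.811 3.483 -1.106
v 0.989 2.517 -0.934
v 0.914 3.105 -0.617
v 1.044 3.216 -1.506
v 1.756 2.784 -0.534
v 1.49 3.036 -0.387
v 1.815 3.174 -0.565
v 0.913 3.386 -1.173
v 1.239 3.524 -1.351
v 1.329 3.56 -0.718
v 1.561 2.476 -0.689
v 1.887 2.614 -0.867
v 0.985 2.826 -1.475
v 1.31 2.964 -1.653
v 1.471 2.44 -1.322
v 1.67 3.115 -1.589
v 2.026 2.899 -1.103
v 1.831 2.591 -1.258
v 1.611 2.725 -1.558
v 1.626 3.461 -1.402
v 1.982 3.245 -0.917
v 1.716 3.497 -0.77
v 1.496 3.631 -1.07
v 1.927 3.222 -1.308
v 0.818 2.755 -1.123
v 1.174 2.539 -0.638
v 1.304 2.369 -0.97
v 1.084 2.503 -1.27
v 0.774 3.101 -0.937
v 1.13 2.885 -0.451
v 1.189 3.275 -0.482
v 0.969 3.409 -0.782
v 0.873 2.778 -0.732
v 3.944 1.951 0.74
v 4.399 2.396 0.672
v 3.312 3.654 1.632
v 2.856 3.209 1.7
v 4.077 2.399 0.303
v 2.99 3.657 1.263
v 3.677 2.14 0.19
v 2.59 3.398 1.15
v 3.433 1.77 0.399
v 2.346 3.028 1.359
v 3.488 1.506 0.808
v 2.401 2.764 1.768
v 3.81 1.503 1.177
v 2.723 2.761 2.137
v 4.21 1.762 1.29
v 3.123 3.02 2.25
v 4.454 2.132 1.081
v 3.367 3.39 2.041
v 3.62 4.022 2.616
v 4.194 4.564 3.278
v 3 2.718 4.224
v 3.843 4.759 3.3
v 3.458 4.841 3.219
v 3.098 4.799 3.046
v 2.817 4.638 2.807
v 2.659 4.384 2.54
v 2.646 4.074 2.284
v 2.782 3.757 2.079
v 3.046 3.479 1.955
v 3.397 3.285 1.933
v 3.781 3.202 2.014
v 4.142 3.244 2.187
v 4.422 3.405 2.426
v 4.581 3.659 2.693
v 4.593 3.969 2.949
v 4.457 4.287 3.154
f 1 38 17
f 38 12 41
f 17 41 6
f 38 41 17
f 1 17 13
f 17 6 18
f 13 18 2
f 17 18 13
f 1 13 22
f 13 2 23
f 22 23 8
f 13 23 22
f 1 22 34
f 22 8 37
f 34 37 11
f 22 37 34
f 1 34 38
f 34 11 42
f 38 42 12
f 34 42 38
f 2 18 29
f 18 6 32
f 29 32 10
f 18 32 29
f 6 41 19
f 41 12 40
f 19 40 5
f 41 40 19
f 12 42 39
f 42 11 35
f 39 35 3
f 42 35 39
f 11 37 36
f 37 8 24
f 36 24 7
f 37 24 36
f 8 23 28
f 23 2 25
f 28 25 9
f 23 25 28
f 4 30 16
f 30 10 31
f 16 31 5
f 30 31 16
f 4 16 14
f 16 5 15
f 14 15 3
f 16 15 14
f 4 14 21
f 14 3 20
f 21 20 7
f 14 20 21
f 4 21 26
f 21 7 27
f 26 27 9
f 21 27 26
f 4 26 30
f 26 9 33
f 30 33 10
f 26 33 30
f 5 31 19
f 31 10 32
f 19 32 6
f 31 32 19
f 3 15 39
f 15 5 40
f 39 40 12
f 15 40 39
f 7 20 36
f 20 3 35
f 36 35 11
f 20 35 36
f 9 27 28
f 27 7 24
f 28 24 8
f 27 24 28
f 10 33 29
f 33 9 25
f 29 25 2
f 33 25 29
f 44 43 47
f 44 47 45
f 45 47 48
f 45 48 46
f 47 43 49
f 47 49 48
f 48 49 50
f 48 50 46
f 49 43 51
f 49 51 50
f 50 51 52
f 50 52 46
f 51 43 53
f 51 53 52
f 52 53 54
f 52 54 46
f 53 43 55
f 53 55 54
f 54 55 56
f 54 56 46
f 55 43 57
f 55 57 56
f 56 57 58
f 56 58 46
f 57 43 59
f 57 59 58
f 58 59 60
f 58 60 46
f 59 43 44
f 59 44 60
f 60 44 45
f 60 45 46
f 62 61 64
f 62 64 63
f 64 61 65
f 64 65 63
f 65 61 66
f 65 66 63
f 66 61 67
f 66 67 63
f 67 61 68
f 67 68 63
f 68 61 69
f 68 69 63
f 69 61 70
f 69 70 63
f 70 61 71
f 70 71 63
f 71 61 72
f 71 72 63
f 72 61 73
f 72 73 63
f 73 61 74
f 73 74 63
f 74 61 75
f 74 75 63
f 75 61 76
f 75 76 63
f 76 61 77
f 76 77 63
f 77 61 78
f 77 78 63
f 78 61 62
f 78 62 63



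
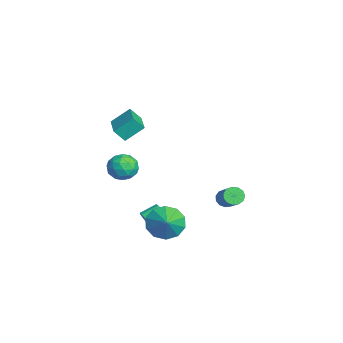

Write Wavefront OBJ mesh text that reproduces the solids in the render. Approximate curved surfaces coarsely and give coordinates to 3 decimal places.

v -2.208 -2.838 -1.447
v -1.435 -2.324 -1.262
v -1.805 -3.836 -0.358
v -1.032 -3.322 -0.173
v -1.889 -2.983 0.043
v -2.138 -2.366 -0.63
v -1.102 -3.794 -0.99
v -1.351 -3.177 -1.663
v -0.752 -2.915 -0.979
v -1.238 -2.414 -0.341
v -2.002 -3.746 -1.279
v -2.488 -3.245 -0.641
v -1.857 -2.494 -1.45
v -1.383 -3.666 -0.17
v -1.887 -3.467 -0.043
v -1.433 -3.165 0.066
v -2.27 -2.518 -1.079
v -1.816 -2.216 -0.97
v -2.083 -2.603 -0.203
v -1.424 -3.944 -0.65
v -0.97 -3.642 -0.541
v -1.807 -2.995 -1.686
v -1.353 -2.693 -1.577
v -1.157 -3.557 -1.417
v -1.001 -2.539 -1.175
v -0.764 -3.125 -0.535
v -0.805 -3.402 -1.015
v -0.951 -3.04 -1.411
v -1.287 -2.244 -0.8
v -1.05 -2.83 -0.16
v -1.554 -2.631 -0.033
v -1.7 -2.269 -0.429
v -0.885 -2.591 -0.634
v -2.19 -3.33 -1.46
v -1.953 -3.916 -0.82
v -1.54 -3.891 -1.191
v -1.686 -3.529 -1.587
v -2.476 -3.035 -1.085
v -2.239 -3.621 -0.445
v -2.289 -3.12 -0.209
v -2.435 -2.758 -0.605
v -2.355 -3.569 -0.986
v -0.144 -3.862 3.631
v -0.201 -2.825 4.478
v -0.049 -3.28 2.925
v -0.106 -2.243 3.772
v 1.506 -3.917 3.808
v 1.449 -2.88 4.655
v 1.601 -3.335 3.102
v 1.544 -2.298 3.949
v 0.54 -2.149 -3.782
v 0.726 -1.877 -4.247
v 0.466 -0.939 -3.803
v 0.28 -1.211 -3.338
v 0.441 -1.932 -4.3
v 0.181 -0.994 -3.855
v 0.182 -2.044 -4.213
v -0.078 -1.106 -3.769
v 0.019 -2.185 -4.011
v -0.241 -1.247 -3.567
v -0.004 -2.316 -3.748
v -0.264 -1.378 -3.304
v 0.119 -2.402 -3.494
v -0.141 -1.464 -3.049
v 0.354 -2.421 -3.317
v 0.094 -1.483 -2.873
v 0.639 -2.366 -3.265
v 0.379 -1.428 -2.82
v 0.898 -2.254 -3.351
v 0.638 -1.316 -2.907
v 1.061 -2.113 -3.553
v 0.801 -1.175 -3.109
v 1.084 -1.982 -3.816
v 0.824 -1.044 -3.372
v 0.961 -1.896 -4.071
v 0.701 -0.958 -3.626
v 0.707 2.227 -2.393
v 1.002 1.808 -2.706
v 2.288 1.994 -1.739
v 1.993 2.413 -1.427
v 1.071 2.104 -2.854
v 2.357 2.29 -1.887
v 1.024 2.439 -2.857
v 2.311 2.625 -1.89
v 0.877 2.706 -2.712
v 2.163 2.892 -1.745
v 0.675 2.822 -2.466
v 1.962 3.008 -1.499
v 0.484 2.748 -2.197
v 1.77 2.934 -1.23
v 0.363 2.509 -1.991
v 1.65 2.696 -1.024
v 0.352 2.181 -1.912
v 1.638 2.367 -0.945
v 0.453 1.867 -1.986
v 1.739 2.053 -1.019
v 0.635 1.667 -2.19
v 1.921 1.853 -1.223
v 0.839 1.645 -2.458
v 2.126 1.831 -1.491
v 2.279 -1.325 -2.985
v 2.864 -1.386 -3.915
v 3.401 -1.395 -2.275
v 2.8 -0.73 -3.749
v 2.537 -0.301 -3.292
v 2.176 -0.263 -2.717
v 1.854 -0.631 -2.245
v 1.694 -1.264 -2.055
v 1.758 -1.92 -2.221
v 2.02 -2.349 -2.678
v 2.382 -2.387 -3.253
v 2.704 -2.019 -3.725
f 1 38 17
f 38 12 41
f 17 41 6
f 38 41 17
f 1 17 13
f 17 6 18
f 13 18 2
f 17 18 13
f 1 13 22
f 13 2 23
f 22 23 8
f 13 23 22
f 1 22 34
f 22 8 37
f 34 37 11
f 22 37 34
f 1 34 38
f 34 11 42
f 38 42 12
f 34 42 38
f 2 18 29
f 18 6 32
f 29 32 10
f 18 32 29
f 6 41 19
f 41 12 40
f 19 40 5
f 41 40 19
f 12 42 39
f 42 11 35
f 39 35 3
f 42 35 39
f 11 37 36
f 37 8 24
f 36 24 7
f 37 24 36
f 8 23 28
f 23 2 25
f 28 25 9
f 23 25 28
f 4 30 16
f 30 10 31
f 16 31 5
f 30 31 16
f 4 16 14
f 16 5 15
f 14 15 3
f 16 15 14
f 4 14 21
f 14 3 20
f 21 20 7
f 14 20 21
f 4 21 26
f 21 7 27
f 26 27 9
f 21 27 26
f 4 26 30
f 26 9 33
f 30 33 10
f 26 33 30
f 5 31 19
f 31 10 32
f 19 32 6
f 31 32 19
f 3 15 39
f 15 5 40
f 39 40 12
f 15 40 39
f 7 20 36
f 20 3 35
f 36 35 11
f 20 35 36
f 9 27 28
f 27 7 24
f 28 24 8
f 27 24 28
f 10 33 29
f 33 9 25
f 29 25 2
f 33 25 29
f 44 46 43
f 47 44 43
f 43 46 45
f 45 47 43
f 44 50 46
f 48 44 47
f 48 50 44
f 46 50 45
f 49 47 45
f 45 50 49
f 49 48 47
f 50 48 49
f 52 51 55
f 52 55 53
f 53 55 56
f 53 56 54
f 55 51 57
f 55 57 56
f 56 57 58
f 56 58 54
f 57 51 59
f 57 59 58
f 58 59 60
f 58 60 54
f 59 51 61
f 59 61 60
f 60 61 62
f 60 62 54
f 61 51 63
f 61 63 62
f 62 63 64
f 62 64 54
f 63 51 65
f 63 65 64
f 64 65 66
f 64 66 54
f 65 51 67
f 65 67 66
f 66 67 68
f 66 68 54
f 67 51 69
f 67 69 68
f 68 69 70
f 68 70 54
f 69 51 71
f 69 71 70
f 70 71 72
f 70 72 54
f 71 51 73
f 71 73 72
f 72 73 74
f 72 74 54
f 73 51 75
f 73 75 74
f 74 75 76
f 74 76 54
f 75 51 52
f 75 52 76
f 76 52 53
f 76 53 54
f 78 77 81
f 78 81 79
f 79 81 82
f 79 82 80
f 81 77 83
f 81 83 82
f 82 83 84
f 82 84 80
f 83 77 85
f 83 85 84
f 84 85 86
f 84 86 80
f 85 77 87
f 85 87 86
f 86 87 88
f 86 88 80
f 87 77 89
f 87 89 88
f 88 89 90
f 88 90 80
f 89 77 91
f 89 91 90
f 90 91 92
f 90 92 80
f 91 77 93
f 91 93 92
f 92 93 94
f 92 94 80
f 93 77 95
f 93 95 94
f 94 95 96
f 94 96 80
f 95 77 97
f 95 97 96
f 96 97 98
f 96 98 80
f 97 77 99
f 97 99 98
f 98 99 100
f 98 100 80
f 99 77 78
f 99 78 100
f 100 78 79
f 100 79 80
f 102 101 104
f 102 104 103
f 104 101 105
f 104 105 103
f 105 101 106
f 105 106 103
f 106 101 107
f 106 107 103
f 107 101 108
f 107 108 103
f 108 101 109
f 108 109 103
f 109 101 110
f 109 110 103
f 110 101 111
f 110 111 103
f 111 101 112
f 111 112 103
f 112 101 102
f 112 102 103



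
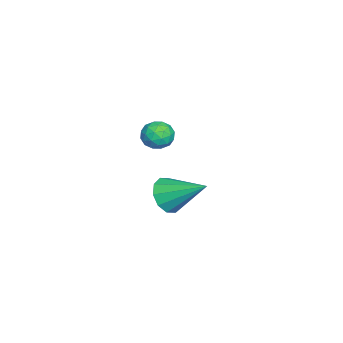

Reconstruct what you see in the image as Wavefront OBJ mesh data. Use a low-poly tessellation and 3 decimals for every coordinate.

v 2.05 -1.809 2.102
v 2.52 -1.568 1.574
v 2.28 -2.952 1.786
v 2.75 -2.711 1.258
v 2.926 -2.631 1.979
v 2.784 -1.925 2.175
v 2.016 -2.595 1.185
v 1.874 -1.889 1.381
v 2.499 -2.054 1.008
v 3.061 -2.077 1.498
v 1.739 -2.443 1.862
v 2.301 -2.466 2.352
v 2.265 -1.588 1.866
v 2.535 -2.932 1.494
v 2.639 -2.885 1.918
v 2.915 -2.744 1.608
v 2.42 -1.798 2.219
v 2.696 -1.657 1.909
v 2.935 -2.281 2.147
v 2.104 -2.863 1.451
v 2.38 -2.722 1.141
v 1.885 -1.776 1.752
v 2.161 -1.635 1.442
v 1.865 -2.239 1.213
v 2.529 -1.732 1.223
v 2.664 -2.404 1.037
v 2.233 -2.336 0.994
v 2.149 -1.921 1.109
v 2.859 -1.746 1.511
v 2.995 -2.417 1.325
v 3.098 -2.371 1.749
v 3.014 -1.955 1.864
v 2.847 -2.031 1.178
v 1.805 -2.103 2.035
v 1.941 -2.774 1.849
v 1.786 -2.565 1.496
v 1.702 -2.149 1.611
v 2.136 -2.116 2.323
v 2.271 -2.788 2.137
v 2.651 -2.599 2.251
v 2.567 -2.184 2.366
v 1.953 -2.489 2.182
v -0.494 -2.42 -3.751
v -0.134 -2.013 -4.567
v 0.034 -0.64 -2.629
v -0.72 -1.865 -4.526
v -1.219 -1.929 -4.19
v -1.442 -2.181 -3.686
v -1.302 -2.524 -3.207
v -0.853 -2.828 -2.936
v -0.267 -2.976 -2.976
v 0.232 -2.912 -3.313
v 0.455 -2.66 -3.817
v 0.315 -2.316 -4.296
f 1 38 17
f 38 12 41
f 17 41 6
f 38 41 17
f 1 17 13
f 17 6 18
f 13 18 2
f 17 18 13
f 1 13 22
f 13 2 23
f 22 23 8
f 13 23 22
f 1 22 34
f 22 8 37
f 34 37 11
f 22 37 34
f 1 34 38
f 34 11 42
f 38 42 12
f 34 42 38
f 2 18 29
f 18 6 32
f 29 32 10
f 18 32 29
f 6 41 19
f 41 12 40
f 19 40 5
f 41 40 19
f 12 42 39
f 42 11 35
f 39 35 3
f 42 35 39
f 11 37 36
f 37 8 24
f 36 24 7
f 37 24 36
f 8 23 28
f 23 2 25
f 28 25 9
f 23 25 28
f 4 30 16
f 30 10 31
f 16 31 5
f 30 31 16
f 4 16 14
f 16 5 15
f 14 15 3
f 16 15 14
f 4 14 21
f 14 3 20
f 21 20 7
f 14 20 21
f 4 21 26
f 21 7 27
f 26 27 9
f 21 27 26
f 4 26 30
f 26 9 33
f 30 33 10
f 26 33 30
f 5 31 19
f 31 10 32
f 19 32 6
f 31 32 19
f 3 15 39
f 15 5 40
f 39 40 12
f 15 40 39
f 7 20 36
f 20 3 35
f 36 35 11
f 20 35 36
f 9 27 28
f 27 7 24
f 28 24 8
f 27 24 28
f 10 33 29
f 33 9 25
f 29 25 2
f 33 25 29
f 44 43 46
f 44 46 45
f 46 43 47
f 46 47 45
f 47 43 48
f 47 48 45
f 48 43 49
f 48 49 45
f 49 43 50
f 49 50 45
f 50 43 51
f 50 51 45
f 51 43 52
f 51 52 45
f 52 43 53
f 52 53 45
f 53 43 54
f 53 54 45
f 54 43 44
f 54 44 45



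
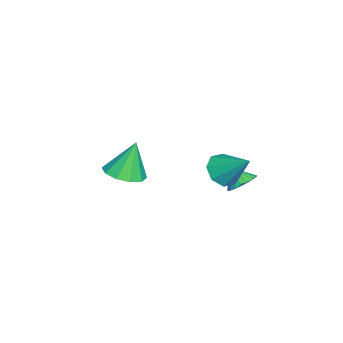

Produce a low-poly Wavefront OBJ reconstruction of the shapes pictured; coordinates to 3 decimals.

v 2.417 2.732 1.302
v 3.193 2.393 1.226
v 3.043 3.908 2.438
v 3.085 2.868 0.794
v 2.586 3.263 0.66
v 1.988 3.347 0.902
v 1.642 3.071 1.378
v 1.749 2.597 1.81
v 2.249 2.202 1.944
v 2.846 2.117 1.702
v -1.763 2.893 -2.447
v -1.086 2.978 -2.114
v -2.057 2.287 -1.693
v -1.238 3.202 -1.994
v -1.47 3.379 -1.942
v -1.747 3.482 -1.967
v -2.027 3.495 -2.065
v -2.266 3.416 -2.222
v -2.429 3.258 -2.412
v -2.491 3.044 -2.608
v -2.441 2.807 -2.779
v -2.289 2.583 -2.9
v -2.057 2.406 -2.952
v -1.78 2.303 -2.926
v -1.5 2.29 -2.828
v -1.261 2.369 -2.672
v -1.098 2.527 -2.481
v -1.036 2.741 -2.285
v -1.055 -2.145 -1.951
v -0.088 -2.286 -1.698
v -1.445 -1.695 -0.209
v -0.158 -1.69 -1.868
v -0.57 -1.267 -2.069
v -1.168 -1.18 -2.225
v -1.723 -1.461 -2.277
v -2.023 -2.004 -2.203
v -1.953 -2.6 -2.034
v -1.54 -3.023 -1.832
v -0.942 -3.11 -1.676
v -0.388 -2.829 -1.625
f 2 1 4
f 2 4 3
f 4 1 5
f 4 5 3
f 5 1 6
f 5 6 3
f 6 1 7
f 6 7 3
f 7 1 8
f 7 8 3
f 8 1 9
f 8 9 3
f 9 1 10
f 9 10 3
f 10 1 2
f 10 2 3
f 12 11 14
f 12 14 13
f 14 11 15
f 14 15 13
f 15 11 16
f 15 16 13
f 16 11 17
f 16 17 13
f 17 11 18
f 17 18 13
f 18 11 19
f 18 19 13
f 19 11 20
f 19 20 13
f 20 11 21
f 20 21 13
f 21 11 22
f 21 22 13
f 22 11 23
f 22 23 13
f 23 11 24
f 23 24 13
f 24 11 25
f 24 25 13
f 25 11 26
f 25 26 13
f 26 11 27
f 26 27 13
f 27 11 28
f 27 28 13
f 28 11 12
f 28 12 13
f 30 29 32
f 30 32 31
f 32 29 33
f 32 33 31
f 33 29 34
f 33 34 31
f 34 29 35
f 34 35 31
f 35 29 36
f 35 36 31
f 36 29 37
f 36 37 31
f 37 29 38
f 37 38 31
f 38 29 39
f 38 39 31
f 39 29 40
f 39 40 31
f 40 29 30
f 40 30 31



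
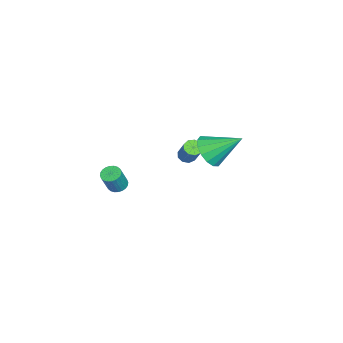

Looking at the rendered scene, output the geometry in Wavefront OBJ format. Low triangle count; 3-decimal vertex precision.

v -2.472 0.541 0.186
v -1.395 0.579 0.112
v -2.448 2.279 1.434
v -1.581 0.888 -0.315
v -2.005 1.104 -0.608
v -2.555 1.169 -0.688
v -3.082 1.065 -0.534
v -3.446 0.821 -0.186
v -3.549 0.502 0.261
v -3.363 0.193 0.688
v -2.938 -0.023 0.981
v -2.389 -0.088 1.061
v -1.861 0.016 0.907
v -1.498 0.26 0.559
v 2.864 -3.264 0.987
v 3.278 -3.535 0.748
v 3.811 -3.767 1.933
v 3.396 -3.496 2.173
v 3.356 -3.335 0.752
v 3.888 -3.567 1.938
v 3.359 -3.124 0.792
v 3.891 -3.356 1.978
v 3.286 -2.935 0.862
v 3.819 -3.166 2.047
v 3.149 -2.795 0.951
v 3.682 -3.027 2.136
v 2.969 -2.727 1.045
v 3.501 -2.959 2.23
v 2.772 -2.741 1.131
v 3.305 -2.973 2.316
v 2.59 -2.834 1.194
v 3.123 -3.066 2.38
v 2.449 -2.993 1.227
v 2.982 -3.225 2.412
v 2.372 -3.193 1.222
v 2.904 -3.425 2.408
v 2.369 -3.404 1.182
v 2.901 -3.636 2.368
v 2.441 -3.594 1.113
v 2.974 -3.825 2.298
v 2.578 -3.733 1.024
v 3.111 -3.965 2.209
v 2.759 -3.801 0.93
v 3.291 -4.033 2.115
v 2.955 -3.787 0.844
v 3.488 -4.019 2.029
v 3.137 -3.694 0.78
v 3.67 -3.926 1.966
v -4.333 -0.96 -1.65
v -4.035 -1.409 -1.686
v -3.149 -0.929 -0.367
v -3.447 -0.48 -0.33
v -3.882 -1.139 -1.887
v -2.996 -0.659 -0.568
v -3.94 -0.785 -1.977
v -3.054 -0.306 -0.657
v -4.182 -0.513 -1.913
v -3.296 -0.034 -0.594
v -4.494 -0.45 -1.727
v -3.609 0.029 -0.407
v -4.731 -0.626 -1.504
v -3.845 -0.146 -0.184
v -4.782 -0.957 -1.349
v -3.896 -0.478 -0.03
v -4.622 -1.29 -1.335
v -3.736 -0.81 -0.016
v -4.327 -1.469 -1.469
v -3.442 -0.989 -0.149
f 2 1 4
f 2 4 3
f 4 1 5
f 4 5 3
f 5 1 6
f 5 6 3
f 6 1 7
f 6 7 3
f 7 1 8
f 7 8 3
f 8 1 9
f 8 9 3
f 9 1 10
f 9 10 3
f 10 1 11
f 10 11 3
f 11 1 12
f 11 12 3
f 12 1 13
f 12 13 3
f 13 1 14
f 13 14 3
f 14 1 2
f 14 2 3
f 16 15 19
f 16 19 17
f 17 19 20
f 17 20 18
f 19 15 21
f 19 21 20
f 20 21 22
f 20 22 18
f 21 15 23
f 21 23 22
f 22 23 24
f 22 24 18
f 23 15 25
f 23 25 24
f 24 25 26
f 24 26 18
f 25 15 27
f 25 27 26
f 26 27 28
f 26 28 18
f 27 15 29
f 27 29 28
f 28 29 30
f 28 30 18
f 29 15 31
f 29 31 30
f 30 31 32
f 30 32 18
f 31 15 33
f 31 33 32
f 32 33 34
f 32 34 18
f 33 15 35
f 33 35 34
f 34 35 36
f 34 36 18
f 35 15 37
f 35 37 36
f 36 37 38
f 36 38 18
f 37 15 39
f 37 39 38
f 38 39 40
f 38 40 18
f 39 15 41
f 39 41 40
f 40 41 42
f 40 42 18
f 41 15 43
f 41 43 42
f 42 43 44
f 42 44 18
f 43 15 45
f 43 45 44
f 44 45 46
f 44 46 18
f 45 15 47
f 45 47 46
f 46 47 48
f 46 48 18
f 47 15 16
f 47 16 48
f 48 16 17
f 48 17 18
f 50 49 53
f 50 53 51
f 51 53 54
f 51 54 52
f 53 49 55
f 53 55 54
f 54 55 56
f 54 56 52
f 55 49 57
f 55 57 56
f 56 57 58
f 56 58 52
f 57 49 59
f 57 59 58
f 58 59 60
f 58 60 52
f 59 49 61
f 59 61 60
f 60 61 62
f 60 62 52
f 61 49 63
f 61 63 62
f 62 63 64
f 62 64 52
f 63 49 65
f 63 65 64
f 64 65 66
f 64 66 52
f 65 49 67
f 65 67 66
f 66 67 68
f 66 68 52
f 67 49 50
f 67 50 68
f 68 50 51
f 68 51 52



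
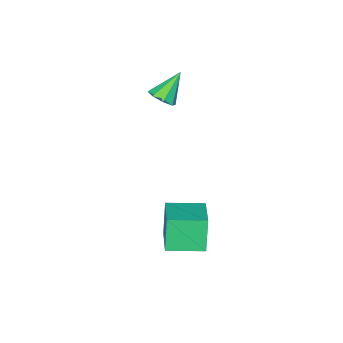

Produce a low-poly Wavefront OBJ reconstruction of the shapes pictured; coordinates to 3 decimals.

v -3.105 -3.175 3.041
v -2.727 -3.176 3.398
v -3.915 -3.165 3.899
v -2.835 -2.808 3.292
v -3.101 -2.655 3.039
v -3.369 -2.806 2.787
v -3.483 -3.174 2.684
v -3.375 -3.542 2.79
v -3.109 -3.695 3.043
v -2.84 -3.543 3.295
v -1.28 -1.059 -1.339
v -1.599 -1.325 -0.118
v -2.263 -0.227 -1.415
v -2.582 -0.493 -0.193
v -0.538 -0.147 -0.947
v -0.857 -0.413 0.275
v -1.521 0.685 -1.022
v -1.84 0.419 0.199
f 2 1 4
f 2 4 3
f 4 1 5
f 4 5 3
f 5 1 6
f 5 6 3
f 6 1 7
f 6 7 3
f 7 1 8
f 7 8 3
f 8 1 9
f 8 9 3
f 9 1 10
f 9 10 3
f 10 1 2
f 10 2 3
f 12 14 11
f 15 12 11
f 11 14 13
f 13 15 11
f 12 18 14
f 16 12 15
f 16 18 12
f 14 18 13
f 17 15 13
f 13 18 17
f 17 16 15
f 18 16 17



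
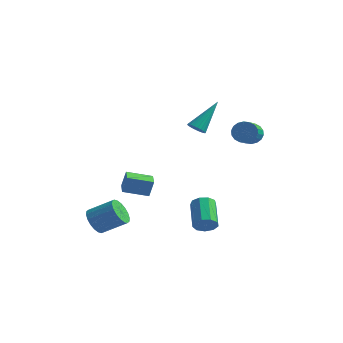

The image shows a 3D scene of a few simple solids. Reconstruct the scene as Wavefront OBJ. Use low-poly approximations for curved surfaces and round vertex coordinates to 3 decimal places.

v -1.942 -0.787 -2.139
v -1.726 -0.639 -1.122
v -2.543 0.038 -2.131
v -2.327 0.186 -1.114
v -0.793 0.054 -2.506
v -0.577 0.202 -1.489
v -1.394 0.879 -2.498
v -1.178 1.027 -1.481
v 1.929 0.35 2.922
v 2.372 0.52 2.643
v 2.371 1.75 4.478
v 2.221 0.652 2.567
v 2.026 0.738 2.545
v 1.816 0.766 2.58
v 1.623 0.729 2.667
v 1.477 0.636 2.793
v 1.4 0.498 2.939
v 1.403 0.338 3.082
v 1.486 0.18 3.2
v 1.637 0.048 3.277
v 1.832 -0.039 3.299
v 2.042 -0.066 3.264
v 2.235 -0.03 3.176
v 2.381 0.064 3.05
v 2.458 0.201 2.905
v 2.455 0.361 2.762
v 3.51 3.2 1.939
v 3.893 3.557 2.42
v 4.373 2.096 3.121
v 3.99 1.74 2.641
v 3.61 3.531 2.559
v 4.09 2.07 3.261
v 3.308 3.44 2.576
v 3.788 1.979 3.278
v 3.046 3.301 2.467
v 3.526 1.841 3.169
v 2.876 3.143 2.253
v 3.356 1.682 2.955
v 2.831 2.996 1.977
v 3.311 1.535 2.679
v 2.921 2.889 1.694
v 3.401 1.428 2.395
v 3.127 2.844 1.459
v 3.607 1.383 2.16
v 3.41 2.87 1.319
v 3.89 1.409 2.021
v 3.712 2.961 1.302
v 4.192 1.5 2.004
v 3.974 3.099 1.411
v 4.454 1.639 2.113
v 4.144 3.258 1.625
v 4.624 1.797 2.327
v 4.189 3.405 1.901
v 4.669 1.944 2.603
v 4.099 3.512 2.185
v 4.579 2.051 2.886
v 3.886 -1.942 -2.684
v 4.256 -2.058 -2.137
v 3.364 -0.813 -1.27
v 2.994 -0.698 -1.816
v 4.455 -1.735 -2.395
v 3.562 -0.491 -1.528
v 4.387 -1.51 -2.789
v 3.495 -0.265 -1.921
v 4.085 -1.487 -3.133
v 3.193 -0.242 -2.265
v 3.69 -1.676 -3.267
v 2.798 -0.432 -2.399
v 3.387 -1.991 -3.128
v 2.494 -0.746 -2.261
v 3.317 -2.282 -2.781
v 2.425 -1.038 -1.914
v 3.514 -2.415 -2.389
v 2.621 -1.17 -1.522
v 3.885 -2.326 -2.135
v 2.992 -1.082 -1.267
v -2.15 -3.018 -3.493
v -1.625 -3.503 -3.953
v -0.386 -2.946 -3.128
v -0.91 -2.462 -2.667
v -1.638 -3.181 -4.152
v -0.398 -2.624 -3.326
v -1.752 -2.827 -4.219
v -0.513 -2.27 -3.394
v -1.945 -2.511 -4.143
v -0.705 -1.954 -3.318
v -2.179 -2.295 -3.938
v -0.939 -1.738 -3.112
v -2.406 -2.222 -3.644
v -1.167 -1.666 -2.819
v -2.583 -2.308 -3.321
v -1.344 -1.751 -2.496
v -2.674 -2.534 -3.032
v -1.435 -1.977 -2.207
v -2.662 -2.856 -2.834
v -1.422 -2.299 -2.008
v -2.547 -3.21 -2.766
v -1.308 -2.653 -1.941
v -2.355 -3.526 -2.842
v -1.115 -2.969 -2.017
v -2.121 -3.742 -3.048
v -0.881 -3.185 -2.222
v -1.893 -3.814 -3.341
v -0.654 -3.258 -2.516
v -1.716 -3.729 -3.664
v -0.477 -3.172 -2.839
f 2 4 1
f 5 2 1
f 1 4 3
f 3 5 1
f 2 8 4
f 6 2 5
f 6 8 2
f 4 8 3
f 7 5 3
f 3 8 7
f 7 6 5
f 8 6 7
f 10 9 12
f 10 12 11
f 12 9 13
f 12 13 11
f 13 9 14
f 13 14 11
f 14 9 15
f 14 15 11
f 15 9 16
f 15 16 11
f 16 9 17
f 16 17 11
f 17 9 18
f 17 18 11
f 18 9 19
f 18 19 11
f 19 9 20
f 19 20 11
f 20 9 21
f 20 21 11
f 21 9 22
f 21 22 11
f 22 9 23
f 22 23 11
f 23 9 24
f 23 24 11
f 24 9 25
f 24 25 11
f 25 9 26
f 25 26 11
f 26 9 10
f 26 10 11
f 28 27 31
f 28 31 29
f 29 31 32
f 29 32 30
f 31 27 33
f 31 33 32
f 32 33 34
f 32 34 30
f 33 27 35
f 33 35 34
f 34 35 36
f 34 36 30
f 35 27 37
f 35 37 36
f 36 37 38
f 36 38 30
f 37 27 39
f 37 39 38
f 38 39 40
f 38 40 30
f 39 27 41
f 39 41 40
f 40 41 42
f 40 42 30
f 41 27 43
f 41 43 42
f 42 43 44
f 42 44 30
f 43 27 45
f 43 45 44
f 44 45 46
f 44 46 30
f 45 27 47
f 45 47 46
f 46 47 48
f 46 48 30
f 47 27 49
f 47 49 48
f 48 49 50
f 48 50 30
f 49 27 51
f 49 51 50
f 50 51 52
f 50 52 30
f 51 27 53
f 51 53 52
f 52 53 54
f 52 54 30
f 53 27 55
f 53 55 54
f 54 55 56
f 54 56 30
f 55 27 28
f 55 28 56
f 56 28 29
f 56 29 30
f 58 57 61
f 58 61 59
f 59 61 62
f 59 62 60
f 61 57 63
f 61 63 62
f 62 63 64
f 62 64 60
f 63 57 65
f 63 65 64
f 64 65 66
f 64 66 60
f 65 57 67
f 65 67 66
f 66 67 68
f 66 68 60
f 67 57 69
f 67 69 68
f 68 69 70
f 68 70 60
f 69 57 71
f 69 71 70
f 70 71 72
f 70 72 60
f 71 57 73
f 71 73 72
f 72 73 74
f 72 74 60
f 73 57 75
f 73 75 74
f 74 75 76
f 74 76 60
f 75 57 58
f 75 58 76
f 76 58 59
f 76 59 60
f 78 77 81
f 78 81 79
f 79 81 82
f 79 82 80
f 81 77 83
f 81 83 82
f 82 83 84
f 82 84 80
f 83 77 85
f 83 85 84
f 84 85 86
f 84 86 80
f 85 77 87
f 85 87 86
f 86 87 88
f 86 88 80
f 87 77 89
f 87 89 88
f 88 89 90
f 88 90 80
f 89 77 91
f 89 91 90
f 90 91 92
f 90 92 80
f 91 77 93
f 91 93 92
f 92 93 94
f 92 94 80
f 93 77 95
f 93 95 94
f 94 95 96
f 94 96 80
f 95 77 97
f 95 97 96
f 96 97 98
f 96 98 80
f 97 77 99
f 97 99 98
f 98 99 100
f 98 100 80
f 99 77 101
f 99 101 100
f 100 101 102
f 100 102 80
f 101 77 103
f 101 103 102
f 102 103 104
f 102 104 80
f 103 77 105
f 103 105 104
f 104 105 106
f 104 106 80
f 105 77 78
f 105 78 106
f 106 78 79
f 106 79 80



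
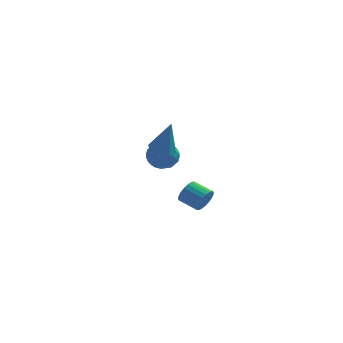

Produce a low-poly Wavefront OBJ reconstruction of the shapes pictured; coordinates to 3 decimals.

v -0.461 2.498 -4.033
v -0.053 2.717 -3.32
v -1.191 3.321 -2.854
v -1.599 3.102 -3.567
v 0.009 2.995 -3.529
v -1.129 3.599 -3.063
v -0.01 3.188 -3.824
v -1.148 3.792 -3.359
v -0.107 3.261 -4.156
v -1.245 3.865 -3.691
v -0.265 3.202 -4.467
v -1.403 3.806 -4.001
v -0.457 3.022 -4.702
v -1.595 3.625 -4.237
v -0.65 2.751 -4.822
v -1.788 3.354 -4.357
v -0.81 2.436 -4.805
v -1.948 3.04 -4.34
v -0.91 2.132 -4.655
v -2.048 2.736 -4.189
v -0.932 1.891 -4.397
v -2.07 2.495 -3.931
v -0.872 1.756 -4.076
v -2.011 2.359 -3.611
v -0.742 1.748 -3.748
v -1.88 2.352 -3.282
v -0.563 1.871 -3.468
v -1.701 2.474 -3.003
v -0.366 2.102 -3.287
v -1.505 2.705 -2.821
v -0.186 2.401 -3.234
v -1.324 3.005 -2.769
v -2.804 3.226 -0.532
v -1.985 2.545 -0.407
v -3.915 1.975 -0.073
v -3.096 1.294 0.052
v -3.22 2.114 0.733
v -2.534 2.887 0.448
v -3.366 1.633 -0.928
v -2.68 2.406 -1.213
v -2.333 1.56 -0.652
v -2.242 1.857 0.375
v -3.658 2.663 -0.855
v -3.567 2.96 0.172
v -2.297 2.995 -0.51
v -3.603 1.525 0.03
v -3.676 2.007 0.43
v -3.195 1.606 0.504
v -2.619 3.196 -0.007
v -2.138 2.796 0.066
v -2.864 2.543 0.736
v -3.762 1.724 -0.546
v -3.281 1.324 -0.473
v -2.705 2.914 -0.984
v -2.224 2.513 -0.91
v -3.036 1.977 -1.216
v -2.02 2.016 -0.58
v -2.673 1.281 -0.31
v -2.832 1.48 -0.887
v -2.428 1.935 -1.054
v -1.967 2.191 0.023
v -2.62 1.455 0.293
v -2.693 1.937 0.693
v -2.289 2.392 0.526
v -2.171 1.612 -0.121
v -3.28 3.065 -0.773
v -3.933 2.329 -0.503
v -3.611 2.128 -1.006
v -3.207 2.583 -1.173
v -3.227 3.239 -0.17
v -3.88 2.504 0.1
v -3.472 2.585 0.574
v -3.068 3.04 0.407
v -3.729 2.908 -0.359
v -2.462 -3.248 2.906
v -1.819 -2.784 2.696
v -1.958 -3.092 4.794
v -2.335 -2.444 2.806
v -2.925 -2.575 2.974
v -3.244 -3.1 3.103
v -3.105 -3.712 3.116
v -2.589 -4.052 3.007
v -1.999 -3.921 2.838
v -1.68 -3.396 2.71
f 2 1 5
f 2 5 3
f 3 5 6
f 3 6 4
f 5 1 7
f 5 7 6
f 6 7 8
f 6 8 4
f 7 1 9
f 7 9 8
f 8 9 10
f 8 10 4
f 9 1 11
f 9 11 10
f 10 11 12
f 10 12 4
f 11 1 13
f 11 13 12
f 12 13 14
f 12 14 4
f 13 1 15
f 13 15 14
f 14 15 16
f 14 16 4
f 15 1 17
f 15 17 16
f 16 17 18
f 16 18 4
f 17 1 19
f 17 19 18
f 18 19 20
f 18 20 4
f 19 1 21
f 19 21 20
f 20 21 22
f 20 22 4
f 21 1 23
f 21 23 22
f 22 23 24
f 22 24 4
f 23 1 25
f 23 25 24
f 24 25 26
f 24 26 4
f 25 1 27
f 25 27 26
f 26 27 28
f 26 28 4
f 27 1 29
f 27 29 28
f 28 29 30
f 28 30 4
f 29 1 31
f 29 31 30
f 30 31 32
f 30 32 4
f 31 1 2
f 31 2 32
f 32 2 3
f 32 3 4
f 33 70 49
f 70 44 73
f 49 73 38
f 70 73 49
f 33 49 45
f 49 38 50
f 45 50 34
f 49 50 45
f 33 45 54
f 45 34 55
f 54 55 40
f 45 55 54
f 33 54 66
f 54 40 69
f 66 69 43
f 54 69 66
f 33 66 70
f 66 43 74
f 70 74 44
f 66 74 70
f 34 50 61
f 50 38 64
f 61 64 42
f 50 64 61
f 38 73 51
f 73 44 72
f 51 72 37
f 73 72 51
f 44 74 71
f 74 43 67
f 71 67 35
f 74 67 71
f 43 69 68
f 69 40 56
f 68 56 39
f 69 56 68
f 40 55 60
f 55 34 57
f 60 57 41
f 55 57 60
f 36 62 48
f 62 42 63
f 48 63 37
f 62 63 48
f 36 48 46
f 48 37 47
f 46 47 35
f 48 47 46
f 36 46 53
f 46 35 52
f 53 52 39
f 46 52 53
f 36 53 58
f 53 39 59
f 58 59 41
f 53 59 58
f 36 58 62
f 58 41 65
f 62 65 42
f 58 65 62
f 37 63 51
f 63 42 64
f 51 64 38
f 63 64 51
f 35 47 71
f 47 37 72
f 71 72 44
f 47 72 71
f 39 52 68
f 52 35 67
f 68 67 43
f 52 67 68
f 41 59 60
f 59 39 56
f 60 56 40
f 59 56 60
f 42 65 61
f 65 41 57
f 61 57 34
f 65 57 61
f 76 75 78
f 76 78 77
f 78 75 79
f 78 79 77
f 79 75 80
f 79 80 77
f 80 75 81
f 80 81 77
f 81 75 82
f 81 82 77
f 82 75 83
f 82 83 77
f 83 75 84
f 83 84 77
f 84 75 76
f 84 76 77



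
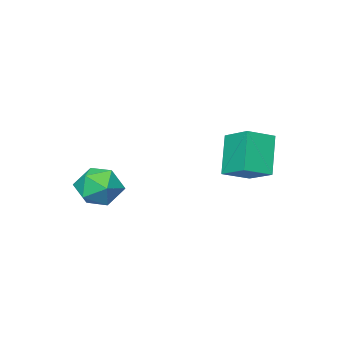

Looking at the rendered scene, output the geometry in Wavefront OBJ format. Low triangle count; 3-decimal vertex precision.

v 0.734 -0.068 2.991
v 0.843 1.017 3.468
v -0.213 0.182 2.64
v -0.104 1.266 3.117
v 1.364 0.454 1.663
v 1.473 1.538 2.14
v 0.417 0.703 1.312
v 0.526 1.788 1.789
v 3.958 -1.84 1.06
v 4.433 -2.427 0.644
v 2.887 -2.733 1.096
v 3.362 -3.32 0.68
v 3.557 -3.105 1.491
v 4.219 -2.553 1.47
v 3.101 -2.607 0.27
v 3.763 -2.055 0.249
v 3.904 -2.901 0.156
v 4.185 -3.208 0.91
v 3.135 -1.952 0.83
v 3.416 -2.259 1.584
f 2 4 1
f 5 2 1
f 1 4 3
f 3 5 1
f 2 8 4
f 6 2 5
f 6 8 2
f 4 8 3
f 7 5 3
f 3 8 7
f 7 6 5
f 8 6 7
f 9 20 14
f 9 14 10
f 9 10 16
f 9 16 19
f 9 19 20
f 10 14 18
f 14 20 13
f 20 19 11
f 19 16 15
f 16 10 17
f 12 18 13
f 12 13 11
f 12 11 15
f 12 15 17
f 12 17 18
f 13 18 14
f 11 13 20
f 15 11 19
f 17 15 16
f 18 17 10



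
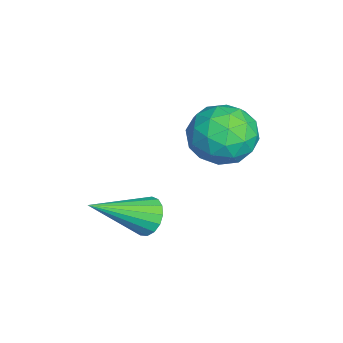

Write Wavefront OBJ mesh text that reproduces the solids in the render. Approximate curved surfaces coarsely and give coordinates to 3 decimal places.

v 2.759 -2.845 0.032
v 3.122 -3.051 -0.517
v 3.541 -4.495 1.168
v 3.327 -2.845 -0.359
v 3.402 -2.64 -0.112
v 3.329 -2.481 0.168
v 3.126 -2.406 0.418
v 2.839 -2.431 0.579
v 2.534 -2.551 0.615
v 2.28 -2.739 0.517
v 2.136 -2.95 0.308
v 2.134 -3.138 0.037
v 2.276 -3.258 -0.236
v 2.529 -3.284 -0.447
v 2.834 -3.209 -0.549
v 0.65 0.283 2.009
v 0.968 -0.249 1.032
v -0.408 -1.191 2.468
v -0.09 -1.723 1.491
v 0.681 -1.559 2.338
v 1.335 -0.648 2.054
v -0.775 -0.792 1.446
v -0.121 0.119 1.162
v 0.088 -0.914 0.684
v 0.987 -1.387 1.236
v -0.427 -0.053 2.264
v 0.472 -0.526 2.816
v 0.902 0.146 1.48
v -0.342 -1.586 2.02
v 0.111 -1.49 2.517
v 0.298 -1.803 1.943
v 1.117 -0.088 2.081
v 1.304 -0.401 1.507
v 1.136 -1.171 2.274
v -0.744 -1.039 1.993
v -0.557 -1.352 1.419
v 0.262 0.363 1.557
v 0.449 0.05 0.983
v -0.576 -0.269 1.226
v 0.571 -0.557 0.702
v -0.05 -1.423 0.972
v -0.453 -0.876 0.945
v -0.069 -0.341 0.778
v 1.1 -0.836 1.026
v 0.478 -1.702 1.296
v 0.931 -1.605 1.793
v 1.316 -1.07 1.627
v 0.583 -1.226 0.821
v 0.082 0.262 2.204
v -0.54 -0.604 2.474
v -0.756 -0.37 1.873
v -0.371 0.165 1.707
v 0.61 -0.017 2.528
v -0.011 -0.883 2.798
v 0.629 -1.099 2.722
v 1.013 -0.564 2.555
v -0.023 -0.214 2.679
f 2 1 4
f 2 4 3
f 4 1 5
f 4 5 3
f 5 1 6
f 5 6 3
f 6 1 7
f 6 7 3
f 7 1 8
f 7 8 3
f 8 1 9
f 8 9 3
f 9 1 10
f 9 10 3
f 10 1 11
f 10 11 3
f 11 1 12
f 11 12 3
f 12 1 13
f 12 13 3
f 13 1 14
f 13 14 3
f 14 1 15
f 14 15 3
f 15 1 2
f 15 2 3
f 16 53 32
f 53 27 56
f 32 56 21
f 53 56 32
f 16 32 28
f 32 21 33
f 28 33 17
f 32 33 28
f 16 28 37
f 28 17 38
f 37 38 23
f 28 38 37
f 16 37 49
f 37 23 52
f 49 52 26
f 37 52 49
f 16 49 53
f 49 26 57
f 53 57 27
f 49 57 53
f 17 33 44
f 33 21 47
f 44 47 25
f 33 47 44
f 21 56 34
f 56 27 55
f 34 55 20
f 56 55 34
f 27 57 54
f 57 26 50
f 54 50 18
f 57 50 54
f 26 52 51
f 52 23 39
f 51 39 22
f 52 39 51
f 23 38 43
f 38 17 40
f 43 40 24
f 38 40 43
f 19 45 31
f 45 25 46
f 31 46 20
f 45 46 31
f 19 31 29
f 31 20 30
f 29 30 18
f 31 30 29
f 19 29 36
f 29 18 35
f 36 35 22
f 29 35 36
f 19 36 41
f 36 22 42
f 41 42 24
f 36 42 41
f 19 41 45
f 41 24 48
f 45 48 25
f 41 48 45
f 20 46 34
f 46 25 47
f 34 47 21
f 46 47 34
f 18 30 54
f 30 20 55
f 54 55 27
f 30 55 54
f 22 35 51
f 35 18 50
f 51 50 26
f 35 50 51
f 24 42 43
f 42 22 39
f 43 39 23
f 42 39 43
f 25 48 44
f 48 24 40
f 44 40 17
f 48 40 44

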